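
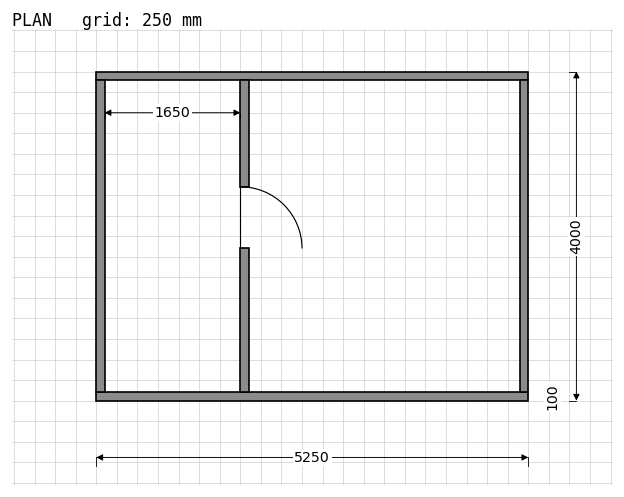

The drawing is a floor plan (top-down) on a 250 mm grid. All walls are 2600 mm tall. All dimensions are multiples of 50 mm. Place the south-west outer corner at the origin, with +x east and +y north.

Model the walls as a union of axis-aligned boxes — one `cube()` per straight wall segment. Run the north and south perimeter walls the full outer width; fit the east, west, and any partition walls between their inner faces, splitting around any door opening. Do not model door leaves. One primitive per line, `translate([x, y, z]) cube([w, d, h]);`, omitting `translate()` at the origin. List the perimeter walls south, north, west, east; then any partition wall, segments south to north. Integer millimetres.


cube([5250, 100, 2600]);
translate([0, 3900, 0]) cube([5250, 100, 2600]);
translate([0, 100, 0]) cube([100, 3800, 2600]);
translate([5150, 100, 0]) cube([100, 3800, 2600]);
translate([1750, 100, 0]) cube([100, 1750, 2600]);
translate([1750, 2600, 0]) cube([100, 1300, 2600]);


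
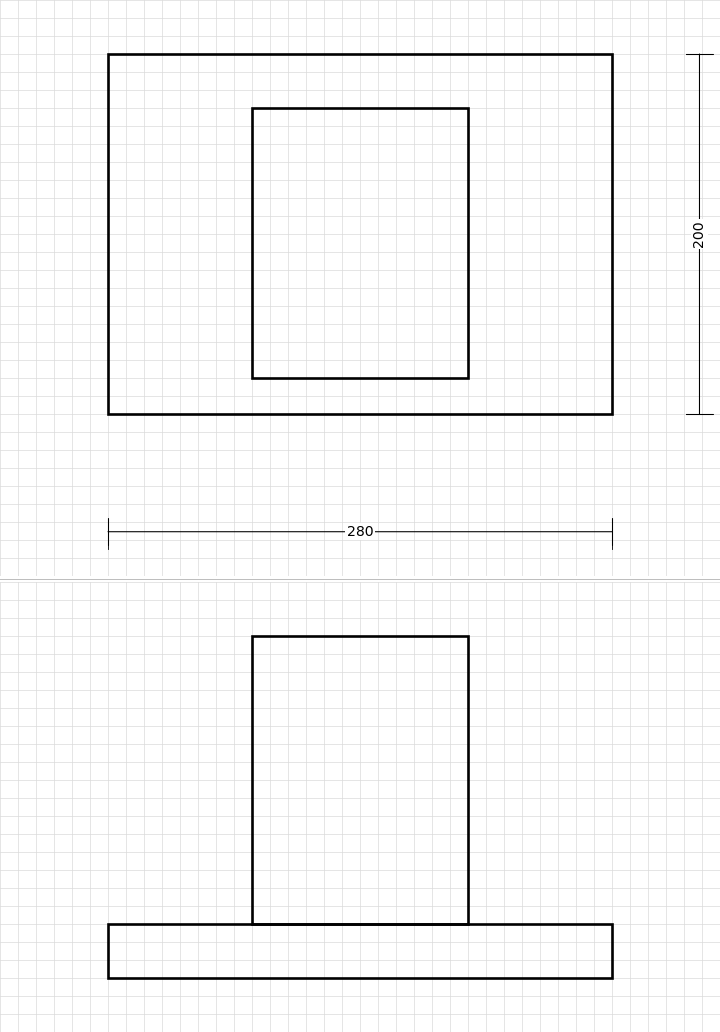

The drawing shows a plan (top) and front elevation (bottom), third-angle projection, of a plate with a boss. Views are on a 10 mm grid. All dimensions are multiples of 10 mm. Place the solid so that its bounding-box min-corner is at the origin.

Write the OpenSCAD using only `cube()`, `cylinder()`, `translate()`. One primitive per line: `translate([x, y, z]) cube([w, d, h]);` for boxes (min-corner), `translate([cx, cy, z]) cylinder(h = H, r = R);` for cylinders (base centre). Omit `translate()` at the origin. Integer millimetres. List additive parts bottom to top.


cube([280, 200, 30]);
translate([80, 20, 30]) cube([120, 150, 160]);


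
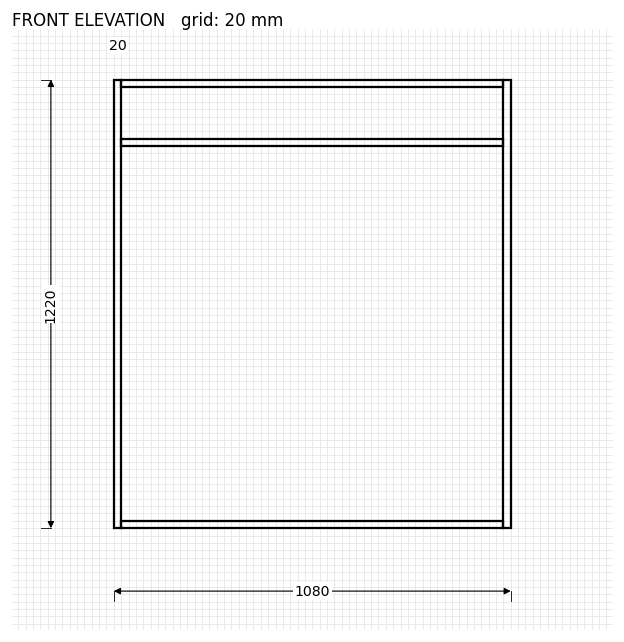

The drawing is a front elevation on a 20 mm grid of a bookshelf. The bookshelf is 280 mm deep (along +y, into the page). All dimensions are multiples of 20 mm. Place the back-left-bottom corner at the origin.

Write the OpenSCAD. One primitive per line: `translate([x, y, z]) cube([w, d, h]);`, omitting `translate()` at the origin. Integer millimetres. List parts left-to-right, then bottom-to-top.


cube([20, 280, 1220]);
translate([20, 0, 0]) cube([1040, 280, 20]);
translate([20, 0, 1040]) cube([1040, 280, 20]);
translate([20, 0, 1200]) cube([1040, 280, 20]);
translate([1060, 0, 0]) cube([20, 280, 1220]);


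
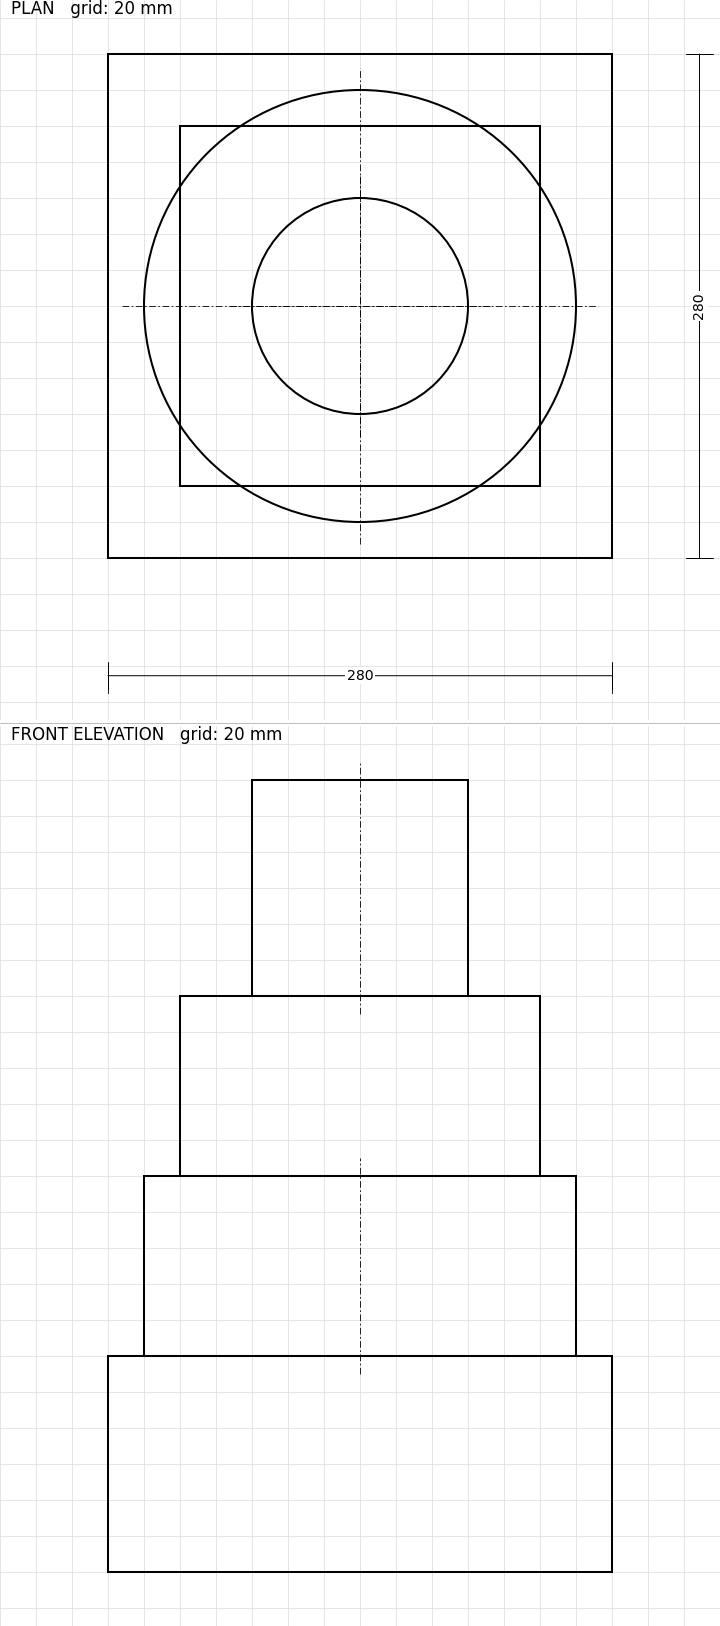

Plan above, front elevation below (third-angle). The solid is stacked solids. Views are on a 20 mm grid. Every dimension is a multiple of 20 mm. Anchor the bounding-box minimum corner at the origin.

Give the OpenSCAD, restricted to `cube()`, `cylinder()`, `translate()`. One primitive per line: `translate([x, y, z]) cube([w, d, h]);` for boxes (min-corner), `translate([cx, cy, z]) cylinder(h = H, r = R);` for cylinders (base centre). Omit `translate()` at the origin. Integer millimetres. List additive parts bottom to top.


cube([280, 280, 120]);
translate([140, 140, 120]) cylinder(h = 100, r = 120);
translate([40, 40, 220]) cube([200, 200, 100]);
translate([140, 140, 320]) cylinder(h = 120, r = 60);


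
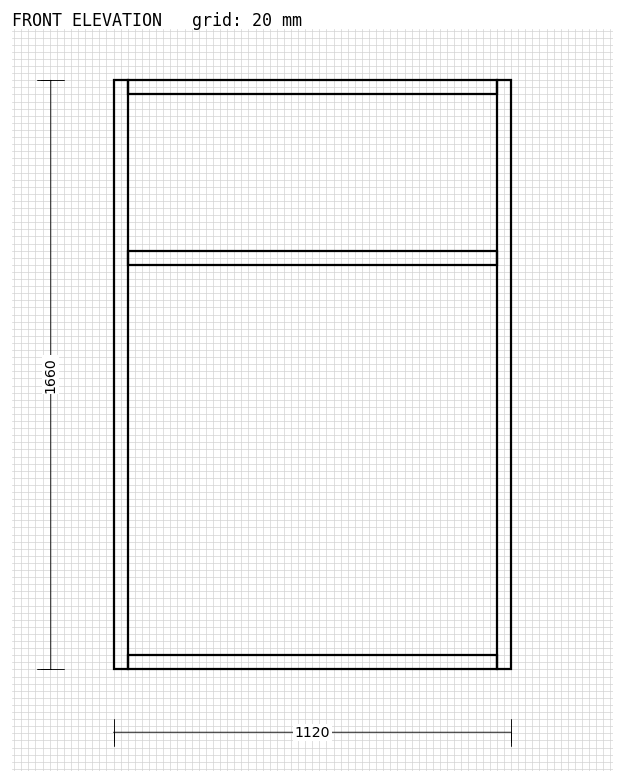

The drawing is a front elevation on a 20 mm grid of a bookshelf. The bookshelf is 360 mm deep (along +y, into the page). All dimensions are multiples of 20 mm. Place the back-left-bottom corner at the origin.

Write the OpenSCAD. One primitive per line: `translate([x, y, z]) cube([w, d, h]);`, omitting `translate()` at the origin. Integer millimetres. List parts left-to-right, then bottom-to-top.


cube([40, 360, 1660]);
translate([40, 0, 0]) cube([1040, 360, 40]);
translate([40, 0, 1140]) cube([1040, 360, 40]);
translate([40, 0, 1620]) cube([1040, 360, 40]);
translate([1080, 0, 0]) cube([40, 360, 1660]);


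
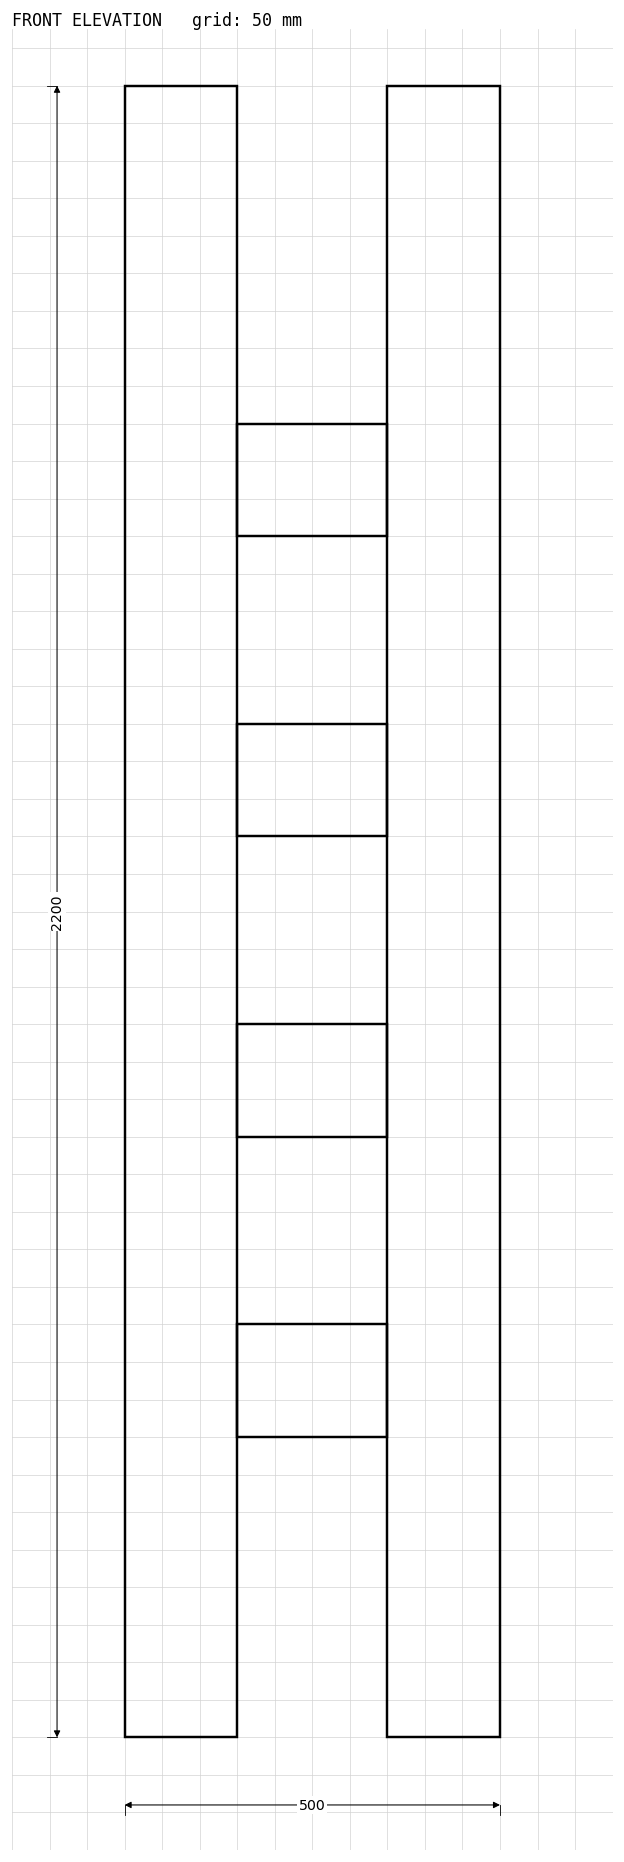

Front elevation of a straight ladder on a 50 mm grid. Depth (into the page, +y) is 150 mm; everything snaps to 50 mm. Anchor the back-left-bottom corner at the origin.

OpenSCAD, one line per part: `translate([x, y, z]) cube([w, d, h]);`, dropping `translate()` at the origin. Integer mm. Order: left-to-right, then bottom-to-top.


cube([150, 150, 2200]);
translate([150, 0, 400]) cube([200, 150, 150]);
translate([150, 0, 800]) cube([200, 150, 150]);
translate([150, 0, 1200]) cube([200, 150, 150]);
translate([150, 0, 1600]) cube([200, 150, 150]);
translate([350, 0, 0]) cube([150, 150, 2200]);


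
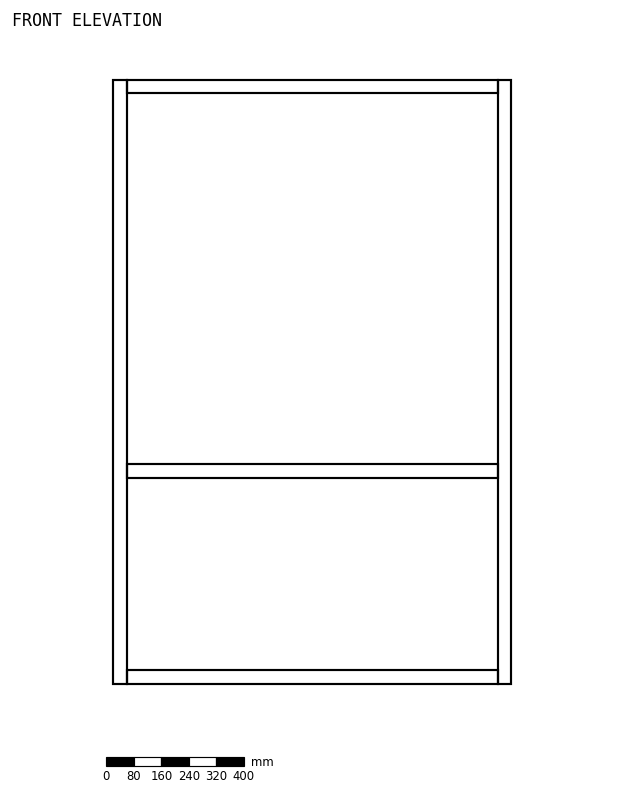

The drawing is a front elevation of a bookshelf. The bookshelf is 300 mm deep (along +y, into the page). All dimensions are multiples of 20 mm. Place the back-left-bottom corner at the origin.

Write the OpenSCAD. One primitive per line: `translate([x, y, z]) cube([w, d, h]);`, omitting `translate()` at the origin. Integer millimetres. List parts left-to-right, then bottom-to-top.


cube([40, 300, 1760]);
translate([40, 0, 0]) cube([1080, 300, 40]);
translate([40, 0, 600]) cube([1080, 300, 40]);
translate([40, 0, 1720]) cube([1080, 300, 40]);
translate([1120, 0, 0]) cube([40, 300, 1760]);


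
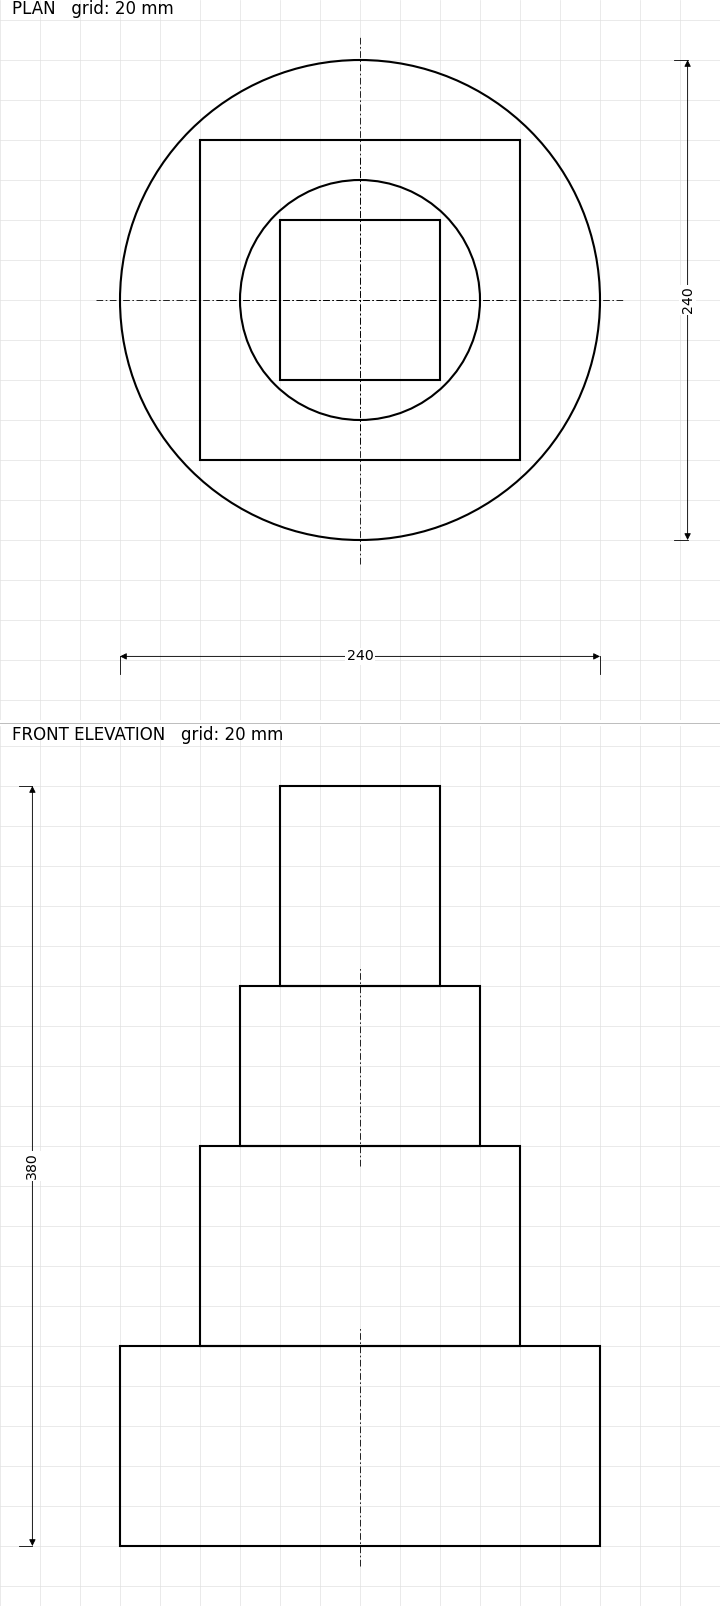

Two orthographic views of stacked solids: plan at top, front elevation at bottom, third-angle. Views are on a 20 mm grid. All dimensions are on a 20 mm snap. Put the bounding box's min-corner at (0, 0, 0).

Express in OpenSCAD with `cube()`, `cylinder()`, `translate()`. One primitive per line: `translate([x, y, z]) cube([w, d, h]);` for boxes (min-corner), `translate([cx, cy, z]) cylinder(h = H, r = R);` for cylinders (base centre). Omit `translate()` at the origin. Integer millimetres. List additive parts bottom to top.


translate([120, 120, 0]) cylinder(h = 100, r = 120);
translate([40, 40, 100]) cube([160, 160, 100]);
translate([120, 120, 200]) cylinder(h = 80, r = 60);
translate([80, 80, 280]) cube([80, 80, 100]);


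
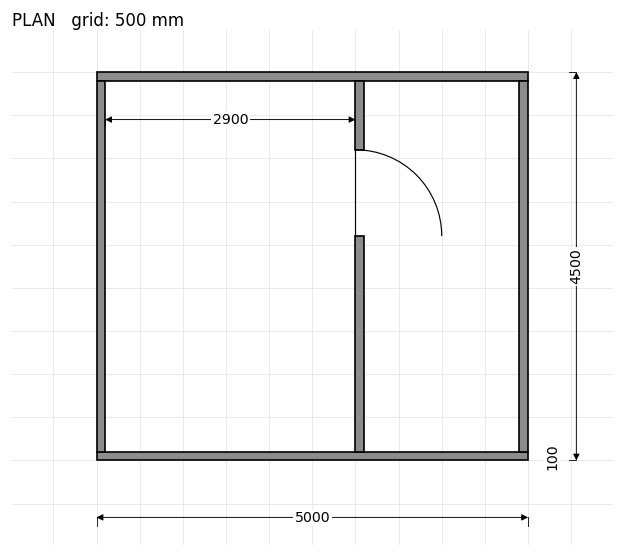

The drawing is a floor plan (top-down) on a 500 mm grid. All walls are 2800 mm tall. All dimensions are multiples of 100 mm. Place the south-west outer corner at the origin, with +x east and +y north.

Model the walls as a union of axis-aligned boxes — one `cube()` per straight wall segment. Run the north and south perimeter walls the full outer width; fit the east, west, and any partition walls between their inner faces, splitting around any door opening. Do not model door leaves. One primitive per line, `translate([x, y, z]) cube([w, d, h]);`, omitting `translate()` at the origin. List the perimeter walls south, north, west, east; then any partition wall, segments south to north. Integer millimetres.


cube([5000, 100, 2800]);
translate([0, 4400, 0]) cube([5000, 100, 2800]);
translate([0, 100, 0]) cube([100, 4300, 2800]);
translate([4900, 100, 0]) cube([100, 4300, 2800]);
translate([3000, 100, 0]) cube([100, 2500, 2800]);
translate([3000, 3600, 0]) cube([100, 800, 2800]);


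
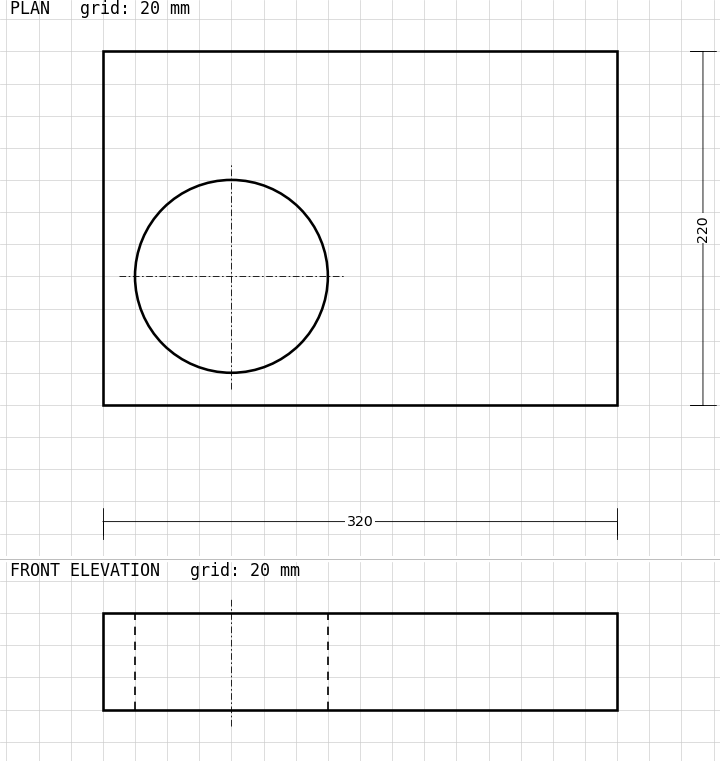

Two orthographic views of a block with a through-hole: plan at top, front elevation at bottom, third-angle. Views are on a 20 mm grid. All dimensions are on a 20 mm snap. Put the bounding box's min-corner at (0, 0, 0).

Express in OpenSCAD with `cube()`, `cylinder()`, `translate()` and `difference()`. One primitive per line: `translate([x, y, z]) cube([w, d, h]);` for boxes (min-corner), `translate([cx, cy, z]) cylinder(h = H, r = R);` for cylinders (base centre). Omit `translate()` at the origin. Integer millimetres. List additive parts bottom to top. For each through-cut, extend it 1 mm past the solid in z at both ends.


difference() {
  cube([320, 220, 60]);
  translate([80, 80, -1]) cylinder(h = 62, r = 60);
}


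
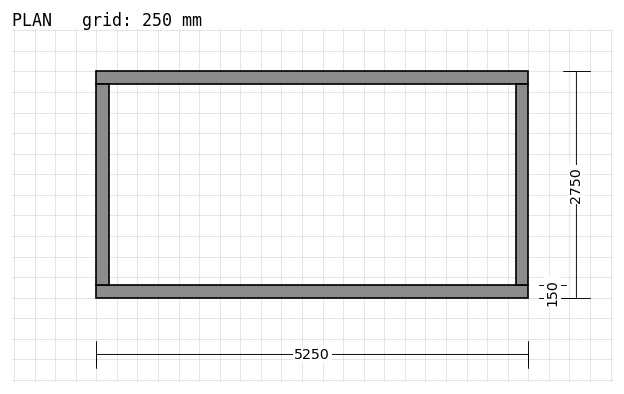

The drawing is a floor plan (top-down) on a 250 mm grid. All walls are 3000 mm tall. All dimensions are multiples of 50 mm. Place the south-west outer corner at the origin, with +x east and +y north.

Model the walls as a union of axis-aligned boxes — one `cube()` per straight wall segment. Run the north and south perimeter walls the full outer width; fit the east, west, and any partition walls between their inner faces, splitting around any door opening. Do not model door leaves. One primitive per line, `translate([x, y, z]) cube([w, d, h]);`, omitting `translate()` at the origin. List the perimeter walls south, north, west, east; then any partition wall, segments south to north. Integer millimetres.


cube([5250, 150, 3000]);
translate([0, 2600, 0]) cube([5250, 150, 3000]);
translate([0, 150, 0]) cube([150, 2450, 3000]);
translate([5100, 150, 0]) cube([150, 2450, 3000]);


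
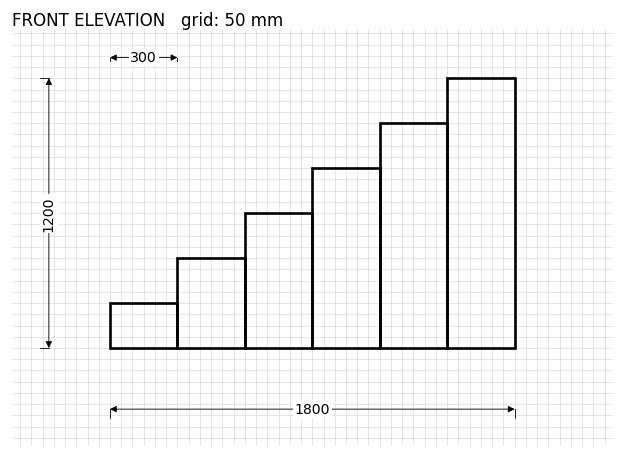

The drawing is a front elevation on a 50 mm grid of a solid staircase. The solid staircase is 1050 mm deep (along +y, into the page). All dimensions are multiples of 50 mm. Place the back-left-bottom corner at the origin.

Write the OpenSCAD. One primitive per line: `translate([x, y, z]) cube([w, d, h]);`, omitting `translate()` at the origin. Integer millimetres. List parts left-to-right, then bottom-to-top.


cube([300, 1050, 200]);
translate([300, 0, 0]) cube([300, 1050, 400]);
translate([600, 0, 0]) cube([300, 1050, 600]);
translate([900, 0, 0]) cube([300, 1050, 800]);
translate([1200, 0, 0]) cube([300, 1050, 1000]);
translate([1500, 0, 0]) cube([300, 1050, 1200]);


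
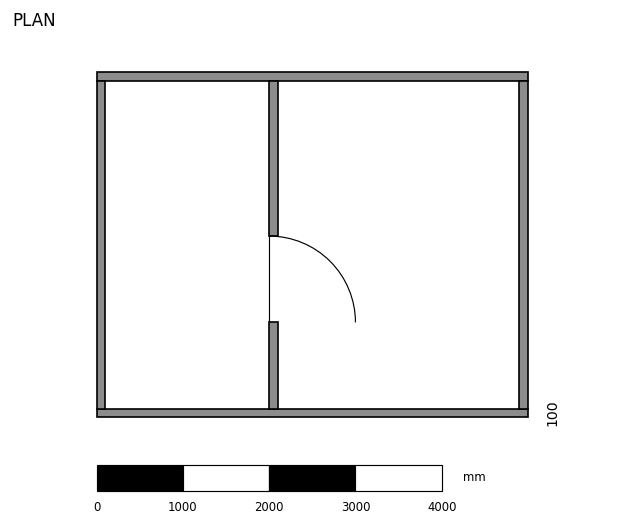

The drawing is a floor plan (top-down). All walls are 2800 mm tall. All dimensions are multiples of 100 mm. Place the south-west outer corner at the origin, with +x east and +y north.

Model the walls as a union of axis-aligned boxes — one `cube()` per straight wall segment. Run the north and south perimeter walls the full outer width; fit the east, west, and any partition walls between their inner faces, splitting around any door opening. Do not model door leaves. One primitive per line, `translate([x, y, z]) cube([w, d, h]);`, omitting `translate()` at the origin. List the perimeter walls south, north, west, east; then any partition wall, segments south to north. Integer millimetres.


cube([5000, 100, 2800]);
translate([0, 3900, 0]) cube([5000, 100, 2800]);
translate([0, 100, 0]) cube([100, 3800, 2800]);
translate([4900, 100, 0]) cube([100, 3800, 2800]);
translate([2000, 100, 0]) cube([100, 1000, 2800]);
translate([2000, 2100, 0]) cube([100, 1800, 2800]);


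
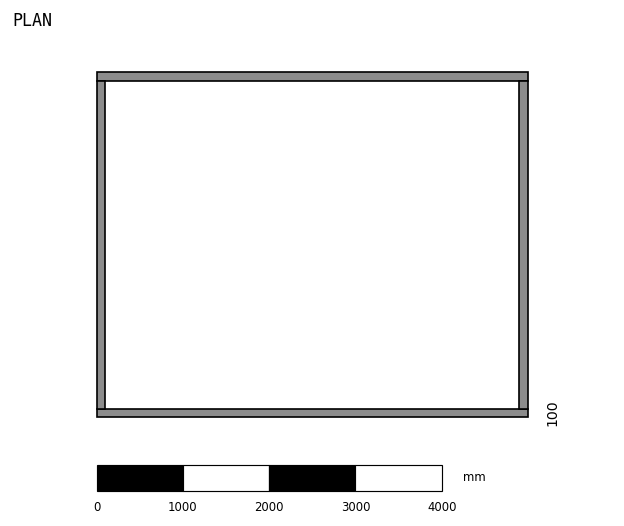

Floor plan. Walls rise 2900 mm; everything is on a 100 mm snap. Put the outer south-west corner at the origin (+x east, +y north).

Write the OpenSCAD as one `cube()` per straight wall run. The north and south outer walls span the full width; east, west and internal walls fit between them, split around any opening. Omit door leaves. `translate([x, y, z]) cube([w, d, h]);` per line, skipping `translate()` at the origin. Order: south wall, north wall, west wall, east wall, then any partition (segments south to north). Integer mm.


cube([5000, 100, 2900]);
translate([0, 3900, 0]) cube([5000, 100, 2900]);
translate([0, 100, 0]) cube([100, 3800, 2900]);
translate([4900, 100, 0]) cube([100, 3800, 2900]);


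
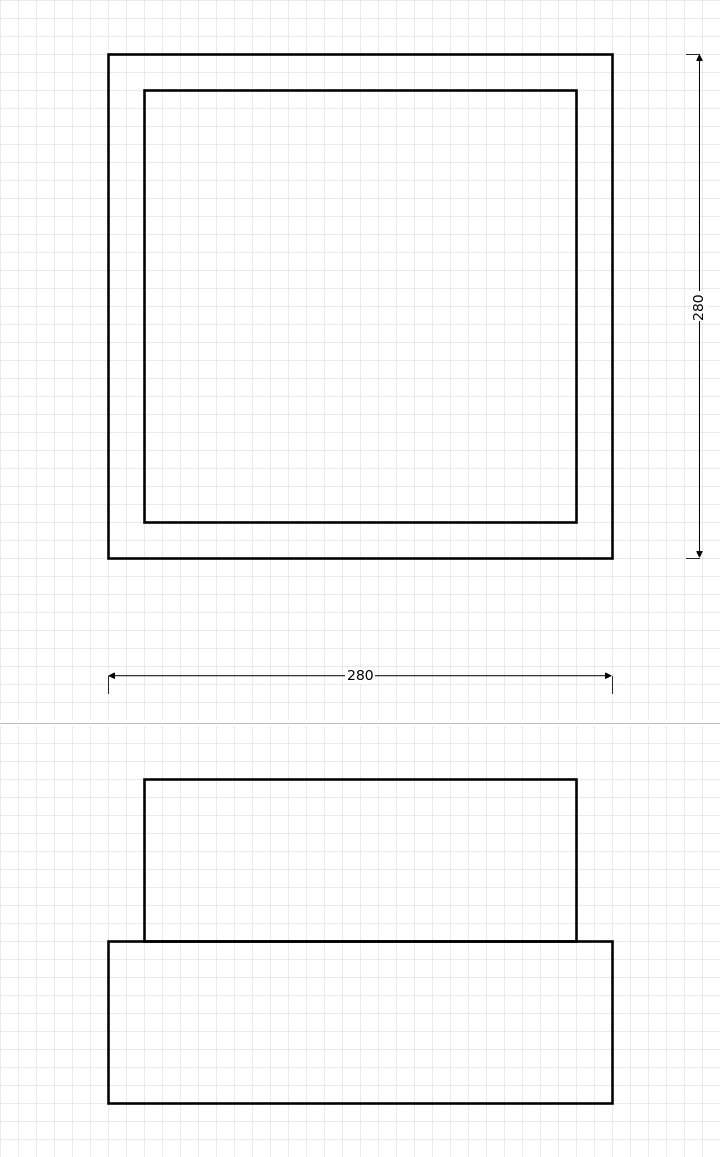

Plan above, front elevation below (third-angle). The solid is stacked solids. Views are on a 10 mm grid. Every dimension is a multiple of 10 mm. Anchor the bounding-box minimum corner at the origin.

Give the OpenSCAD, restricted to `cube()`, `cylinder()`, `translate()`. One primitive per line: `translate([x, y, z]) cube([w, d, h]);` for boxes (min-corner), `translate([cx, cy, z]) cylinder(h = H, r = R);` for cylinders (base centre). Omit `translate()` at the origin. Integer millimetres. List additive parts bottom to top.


cube([280, 280, 90]);
translate([20, 20, 90]) cube([240, 240, 90]);


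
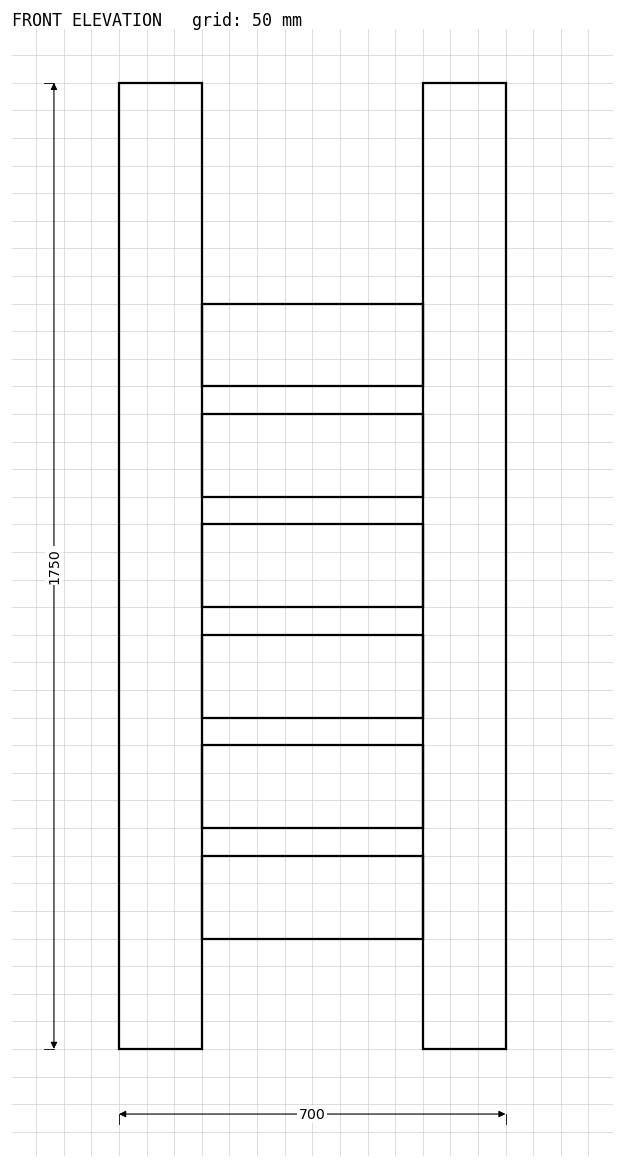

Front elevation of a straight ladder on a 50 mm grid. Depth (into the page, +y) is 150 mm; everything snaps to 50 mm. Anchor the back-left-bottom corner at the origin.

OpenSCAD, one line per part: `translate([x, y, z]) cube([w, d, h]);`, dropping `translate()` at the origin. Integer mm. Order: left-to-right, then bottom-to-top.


cube([150, 150, 1750]);
translate([150, 0, 200]) cube([400, 150, 150]);
translate([150, 0, 400]) cube([400, 150, 150]);
translate([150, 0, 600]) cube([400, 150, 150]);
translate([150, 0, 800]) cube([400, 150, 150]);
translate([150, 0, 1000]) cube([400, 150, 150]);
translate([150, 0, 1200]) cube([400, 150, 150]);
translate([550, 0, 0]) cube([150, 150, 1750]);


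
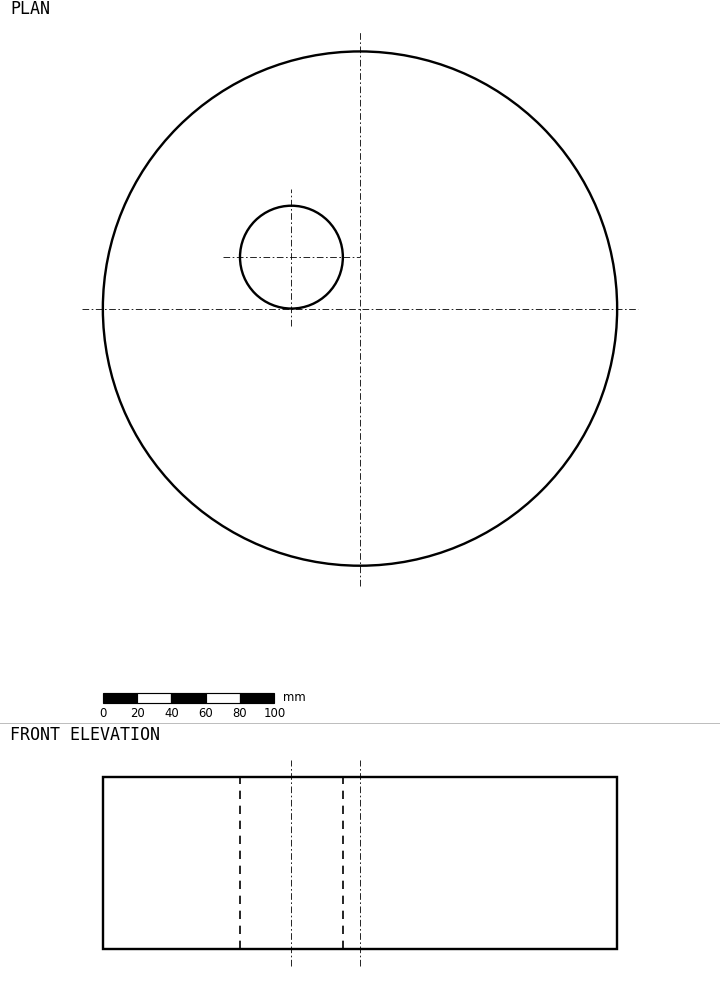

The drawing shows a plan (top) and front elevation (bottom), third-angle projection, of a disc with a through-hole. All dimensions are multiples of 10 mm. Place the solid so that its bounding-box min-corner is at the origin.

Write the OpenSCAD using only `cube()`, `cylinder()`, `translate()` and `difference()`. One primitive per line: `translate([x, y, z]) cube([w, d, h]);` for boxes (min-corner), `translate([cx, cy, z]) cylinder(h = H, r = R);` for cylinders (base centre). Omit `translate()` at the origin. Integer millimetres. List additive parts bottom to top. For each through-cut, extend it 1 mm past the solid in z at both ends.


difference() {
  translate([150, 150, 0]) cylinder(h = 100, r = 150);
  translate([110, 180, -1]) cylinder(h = 102, r = 30);
}


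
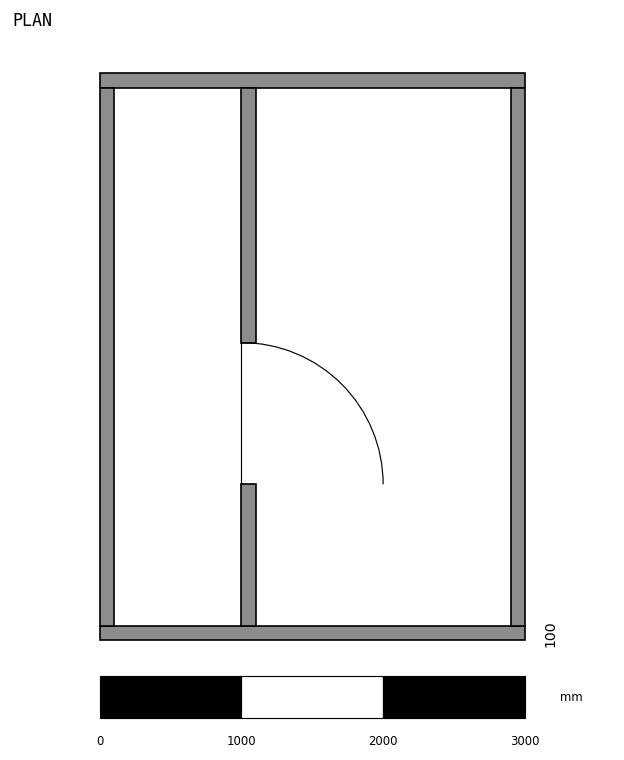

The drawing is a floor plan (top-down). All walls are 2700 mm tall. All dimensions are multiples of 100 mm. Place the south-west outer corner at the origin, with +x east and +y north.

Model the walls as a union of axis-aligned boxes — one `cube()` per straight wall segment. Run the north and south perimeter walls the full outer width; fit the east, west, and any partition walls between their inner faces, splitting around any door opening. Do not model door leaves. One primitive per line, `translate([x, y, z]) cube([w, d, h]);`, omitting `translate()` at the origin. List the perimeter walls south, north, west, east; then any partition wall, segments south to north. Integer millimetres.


cube([3000, 100, 2700]);
translate([0, 3900, 0]) cube([3000, 100, 2700]);
translate([0, 100, 0]) cube([100, 3800, 2700]);
translate([2900, 100, 0]) cube([100, 3800, 2700]);
translate([1000, 100, 0]) cube([100, 1000, 2700]);
translate([1000, 2100, 0]) cube([100, 1800, 2700]);


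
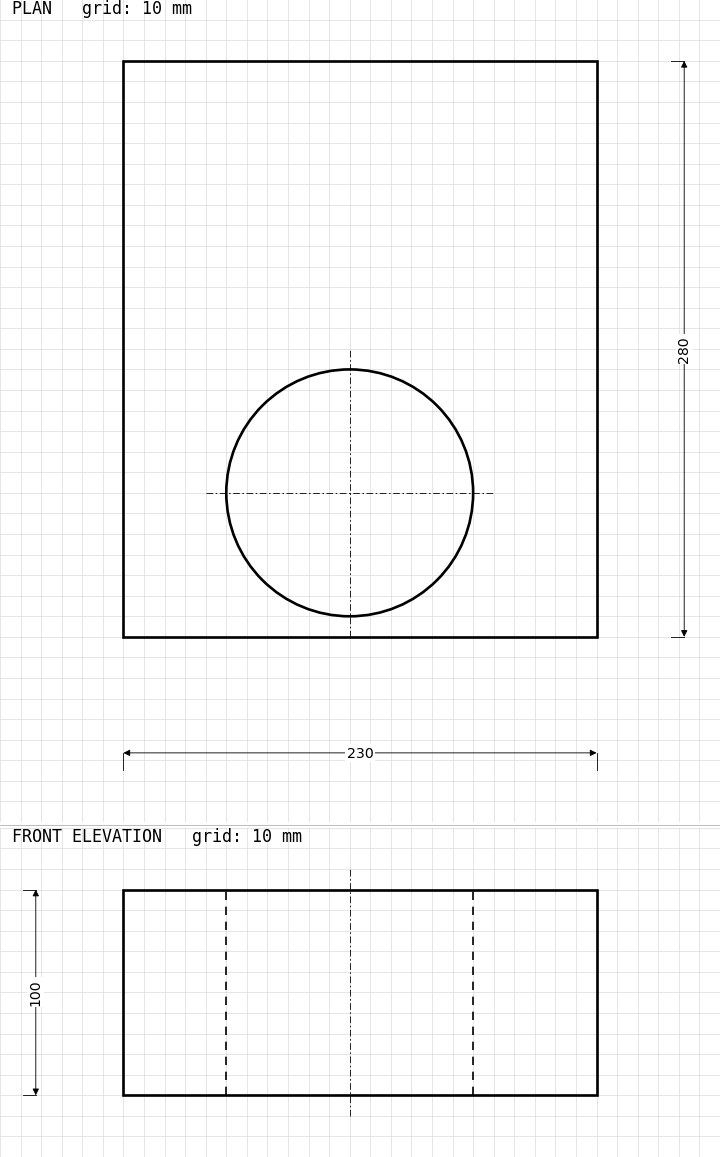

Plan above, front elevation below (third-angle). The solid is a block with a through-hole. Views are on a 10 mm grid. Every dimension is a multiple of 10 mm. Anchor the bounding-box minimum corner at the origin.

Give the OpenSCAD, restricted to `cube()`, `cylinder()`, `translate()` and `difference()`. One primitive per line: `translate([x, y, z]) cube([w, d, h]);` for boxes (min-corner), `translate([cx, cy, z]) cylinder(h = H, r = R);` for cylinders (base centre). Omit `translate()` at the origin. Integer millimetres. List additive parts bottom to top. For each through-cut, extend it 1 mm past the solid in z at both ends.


difference() {
  cube([230, 280, 100]);
  translate([110, 70, -1]) cylinder(h = 102, r = 60);
}


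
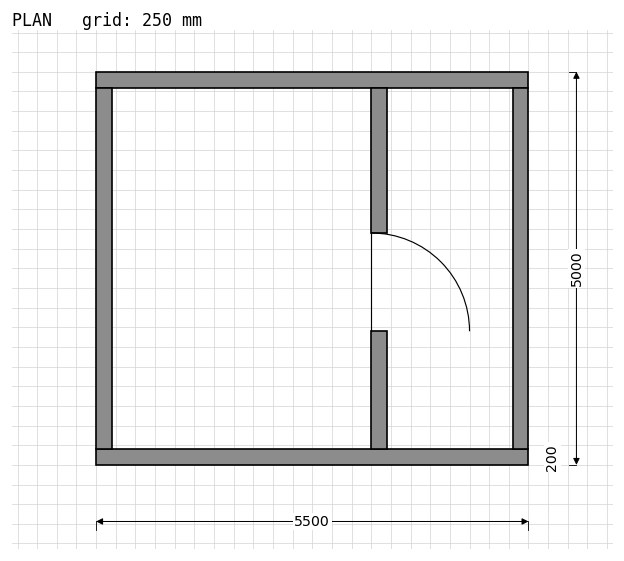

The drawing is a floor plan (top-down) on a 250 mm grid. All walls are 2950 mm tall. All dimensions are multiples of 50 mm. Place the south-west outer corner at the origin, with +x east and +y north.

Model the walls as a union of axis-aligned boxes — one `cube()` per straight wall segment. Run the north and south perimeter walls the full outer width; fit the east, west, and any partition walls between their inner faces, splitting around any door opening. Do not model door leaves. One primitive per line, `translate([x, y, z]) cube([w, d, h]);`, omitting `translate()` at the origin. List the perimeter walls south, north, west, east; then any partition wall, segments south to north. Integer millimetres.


cube([5500, 200, 2950]);
translate([0, 4800, 0]) cube([5500, 200, 2950]);
translate([0, 200, 0]) cube([200, 4600, 2950]);
translate([5300, 200, 0]) cube([200, 4600, 2950]);
translate([3500, 200, 0]) cube([200, 1500, 2950]);
translate([3500, 2950, 0]) cube([200, 1850, 2950]);


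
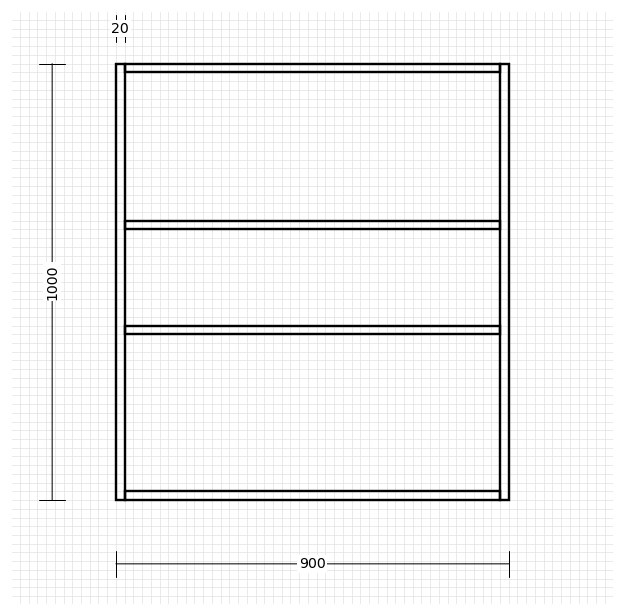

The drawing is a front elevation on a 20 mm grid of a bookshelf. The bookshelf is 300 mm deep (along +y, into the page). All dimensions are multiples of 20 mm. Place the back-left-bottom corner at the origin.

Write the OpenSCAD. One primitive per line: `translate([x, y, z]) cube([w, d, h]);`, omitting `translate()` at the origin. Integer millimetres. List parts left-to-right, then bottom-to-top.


cube([20, 300, 1000]);
translate([20, 0, 0]) cube([860, 300, 20]);
translate([20, 0, 380]) cube([860, 300, 20]);
translate([20, 0, 620]) cube([860, 300, 20]);
translate([20, 0, 980]) cube([860, 300, 20]);
translate([880, 0, 0]) cube([20, 300, 1000]);


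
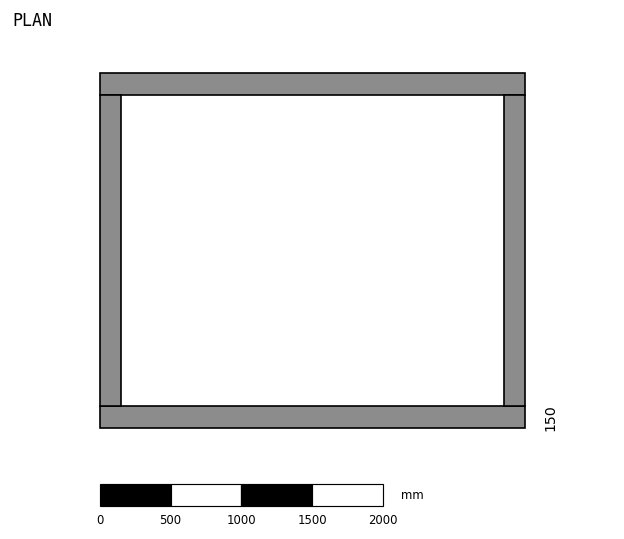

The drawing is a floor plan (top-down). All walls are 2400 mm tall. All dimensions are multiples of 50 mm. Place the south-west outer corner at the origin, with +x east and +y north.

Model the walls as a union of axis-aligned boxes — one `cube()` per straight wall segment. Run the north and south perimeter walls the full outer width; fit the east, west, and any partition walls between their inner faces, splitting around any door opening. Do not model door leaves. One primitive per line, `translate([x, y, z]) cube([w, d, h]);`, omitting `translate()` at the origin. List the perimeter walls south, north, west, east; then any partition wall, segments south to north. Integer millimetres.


cube([3000, 150, 2400]);
translate([0, 2350, 0]) cube([3000, 150, 2400]);
translate([0, 150, 0]) cube([150, 2200, 2400]);
translate([2850, 150, 0]) cube([150, 2200, 2400]);


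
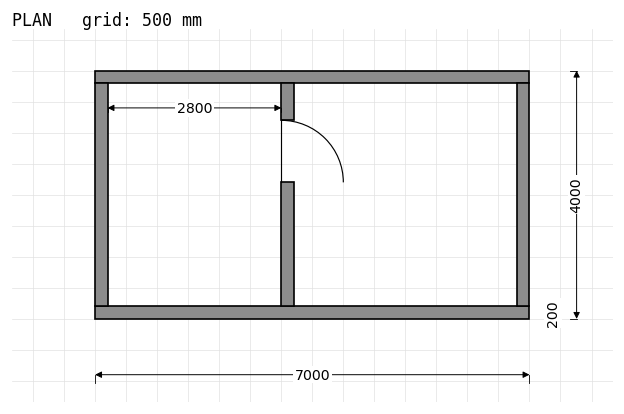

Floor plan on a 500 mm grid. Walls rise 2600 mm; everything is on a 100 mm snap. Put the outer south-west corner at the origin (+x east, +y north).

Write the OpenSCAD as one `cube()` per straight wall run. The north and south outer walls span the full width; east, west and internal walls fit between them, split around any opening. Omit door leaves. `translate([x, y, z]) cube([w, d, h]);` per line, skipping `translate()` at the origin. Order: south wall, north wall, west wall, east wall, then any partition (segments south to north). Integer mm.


cube([7000, 200, 2600]);
translate([0, 3800, 0]) cube([7000, 200, 2600]);
translate([0, 200, 0]) cube([200, 3600, 2600]);
translate([6800, 200, 0]) cube([200, 3600, 2600]);
translate([3000, 200, 0]) cube([200, 2000, 2600]);
translate([3000, 3200, 0]) cube([200, 600, 2600]);


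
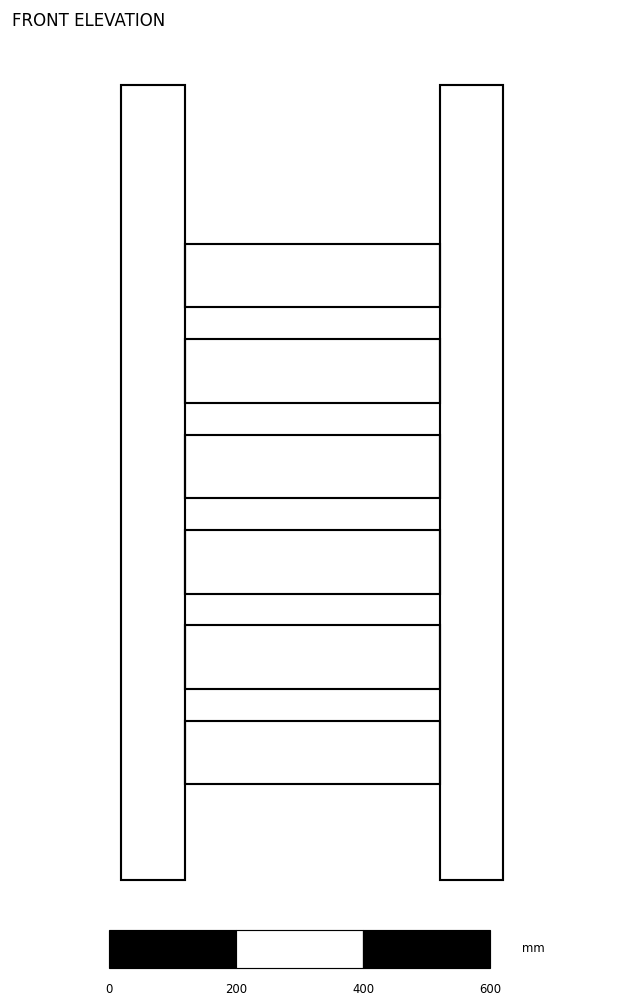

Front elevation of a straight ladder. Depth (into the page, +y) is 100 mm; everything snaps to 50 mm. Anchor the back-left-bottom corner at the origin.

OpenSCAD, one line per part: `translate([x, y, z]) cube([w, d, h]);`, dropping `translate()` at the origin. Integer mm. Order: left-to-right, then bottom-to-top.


cube([100, 100, 1250]);
translate([100, 0, 150]) cube([400, 100, 100]);
translate([100, 0, 300]) cube([400, 100, 100]);
translate([100, 0, 450]) cube([400, 100, 100]);
translate([100, 0, 600]) cube([400, 100, 100]);
translate([100, 0, 750]) cube([400, 100, 100]);
translate([100, 0, 900]) cube([400, 100, 100]);
translate([500, 0, 0]) cube([100, 100, 1250]);


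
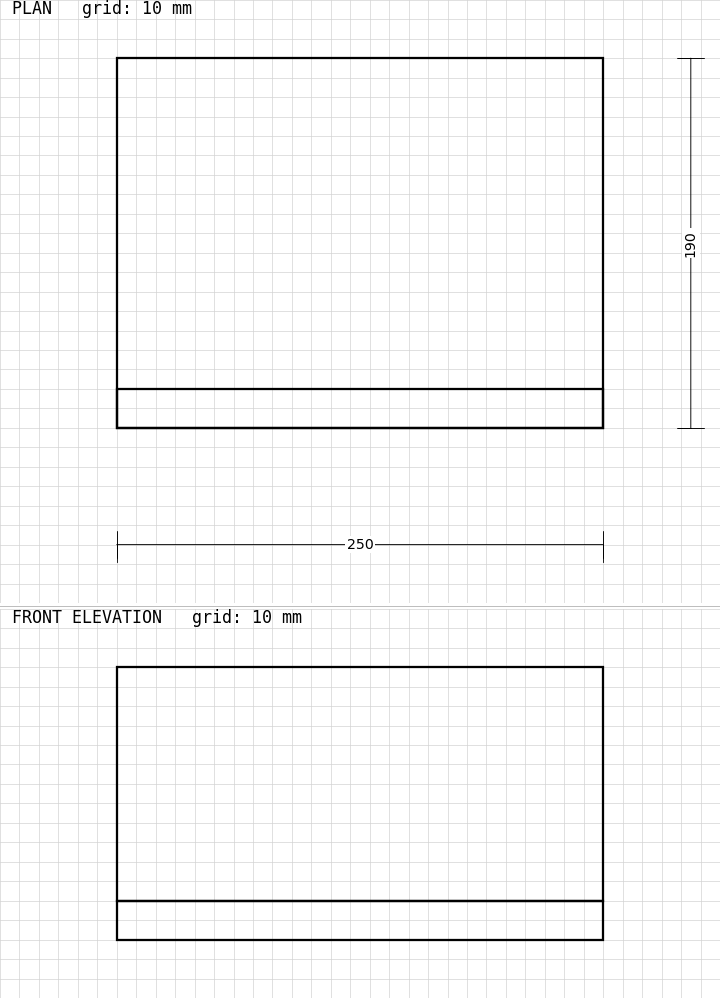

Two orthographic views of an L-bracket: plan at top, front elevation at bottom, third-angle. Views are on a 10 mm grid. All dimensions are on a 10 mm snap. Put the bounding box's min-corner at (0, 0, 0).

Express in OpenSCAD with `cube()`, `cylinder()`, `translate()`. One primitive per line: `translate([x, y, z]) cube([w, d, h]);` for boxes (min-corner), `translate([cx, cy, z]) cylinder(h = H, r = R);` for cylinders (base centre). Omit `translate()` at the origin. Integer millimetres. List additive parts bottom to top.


cube([250, 190, 20]);
translate([0, 0, 20]) cube([250, 20, 120]);


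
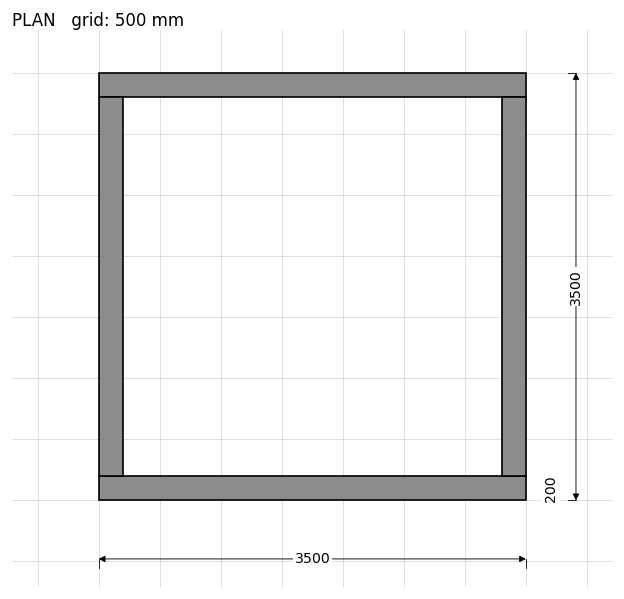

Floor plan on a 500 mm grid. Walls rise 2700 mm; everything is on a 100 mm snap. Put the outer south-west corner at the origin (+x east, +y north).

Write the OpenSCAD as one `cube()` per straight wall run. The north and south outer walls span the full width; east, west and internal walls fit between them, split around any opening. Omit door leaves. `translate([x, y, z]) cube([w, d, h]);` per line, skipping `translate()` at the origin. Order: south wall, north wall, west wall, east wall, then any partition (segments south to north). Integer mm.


cube([3500, 200, 2700]);
translate([0, 3300, 0]) cube([3500, 200, 2700]);
translate([0, 200, 0]) cube([200, 3100, 2700]);
translate([3300, 200, 0]) cube([200, 3100, 2700]);


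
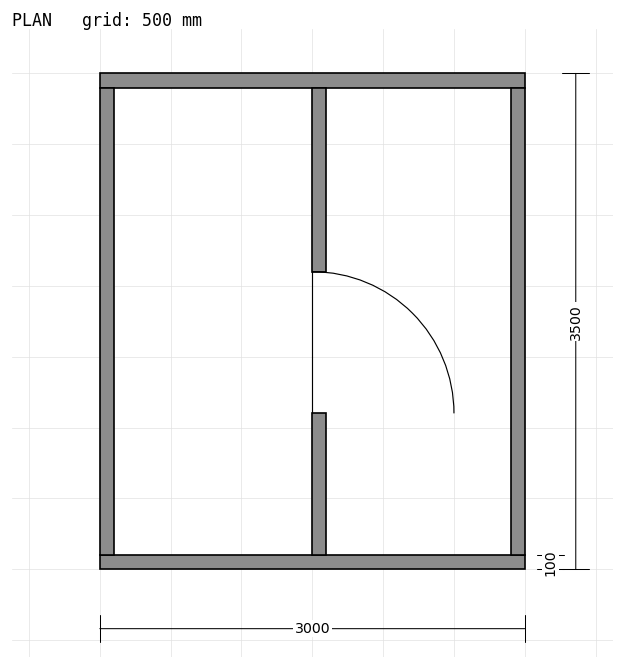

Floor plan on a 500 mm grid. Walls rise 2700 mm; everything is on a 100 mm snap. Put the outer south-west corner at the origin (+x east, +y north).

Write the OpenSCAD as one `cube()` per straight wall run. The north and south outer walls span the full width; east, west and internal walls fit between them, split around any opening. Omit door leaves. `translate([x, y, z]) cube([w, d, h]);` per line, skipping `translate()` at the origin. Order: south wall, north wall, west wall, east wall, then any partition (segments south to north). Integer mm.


cube([3000, 100, 2700]);
translate([0, 3400, 0]) cube([3000, 100, 2700]);
translate([0, 100, 0]) cube([100, 3300, 2700]);
translate([2900, 100, 0]) cube([100, 3300, 2700]);
translate([1500, 100, 0]) cube([100, 1000, 2700]);
translate([1500, 2100, 0]) cube([100, 1300, 2700]);


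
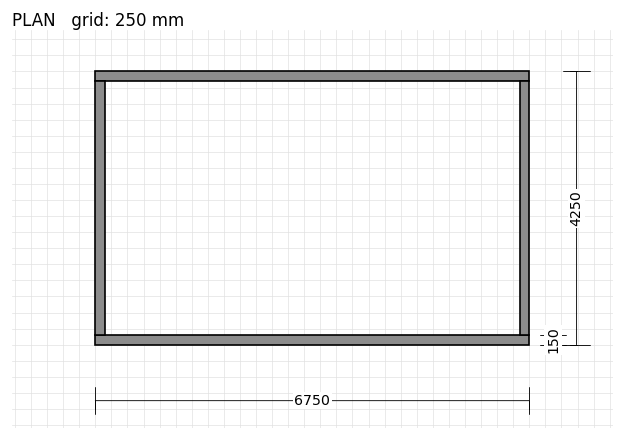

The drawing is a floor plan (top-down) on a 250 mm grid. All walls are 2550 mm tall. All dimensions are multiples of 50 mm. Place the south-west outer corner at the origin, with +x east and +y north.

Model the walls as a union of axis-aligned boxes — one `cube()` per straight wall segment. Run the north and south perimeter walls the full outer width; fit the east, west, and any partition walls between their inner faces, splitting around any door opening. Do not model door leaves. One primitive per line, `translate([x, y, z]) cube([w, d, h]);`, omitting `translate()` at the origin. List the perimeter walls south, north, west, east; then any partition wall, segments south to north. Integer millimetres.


cube([6750, 150, 2550]);
translate([0, 4100, 0]) cube([6750, 150, 2550]);
translate([0, 150, 0]) cube([150, 3950, 2550]);
translate([6600, 150, 0]) cube([150, 3950, 2550]);


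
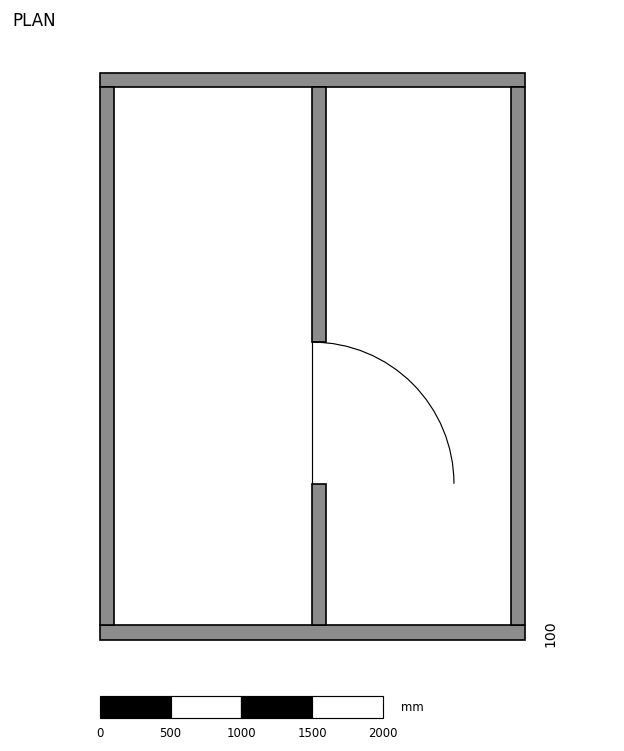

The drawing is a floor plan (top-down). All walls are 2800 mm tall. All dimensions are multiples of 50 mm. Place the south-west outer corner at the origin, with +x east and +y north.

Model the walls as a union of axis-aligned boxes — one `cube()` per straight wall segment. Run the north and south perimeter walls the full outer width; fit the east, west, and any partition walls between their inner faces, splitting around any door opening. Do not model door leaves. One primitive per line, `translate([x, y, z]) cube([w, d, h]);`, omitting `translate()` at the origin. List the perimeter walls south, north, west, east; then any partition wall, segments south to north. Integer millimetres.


cube([3000, 100, 2800]);
translate([0, 3900, 0]) cube([3000, 100, 2800]);
translate([0, 100, 0]) cube([100, 3800, 2800]);
translate([2900, 100, 0]) cube([100, 3800, 2800]);
translate([1500, 100, 0]) cube([100, 1000, 2800]);
translate([1500, 2100, 0]) cube([100, 1800, 2800]);


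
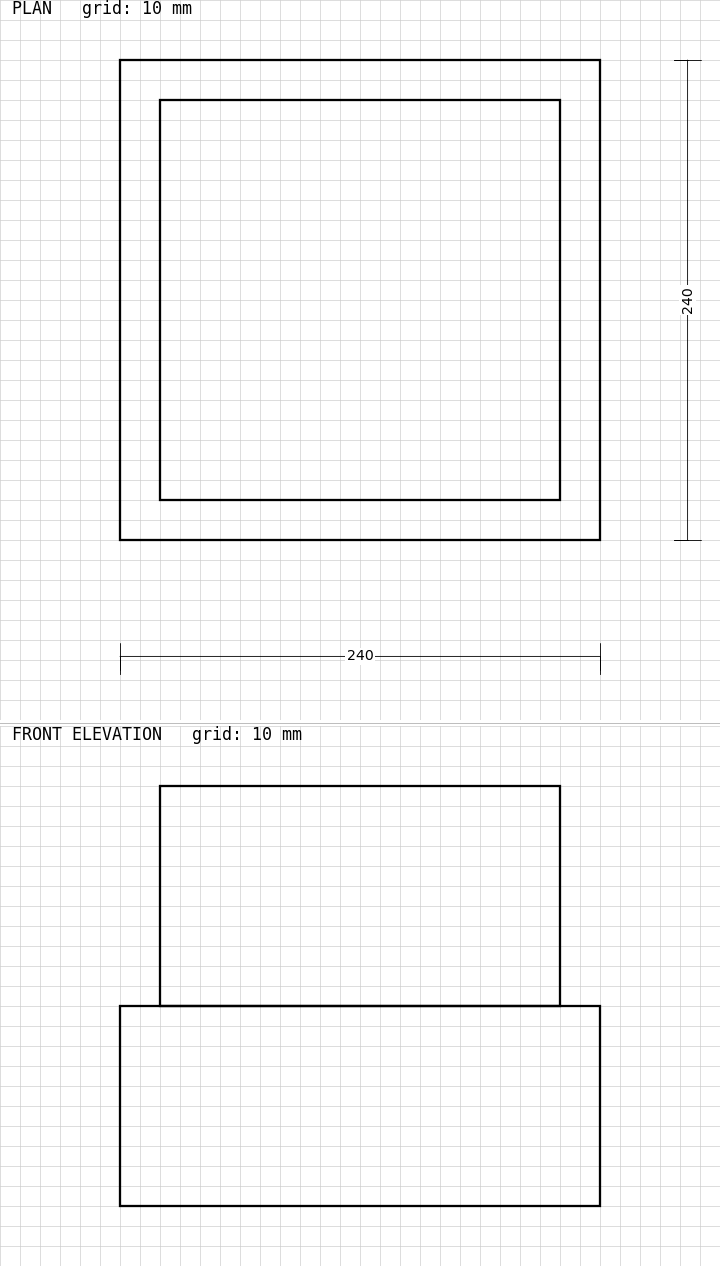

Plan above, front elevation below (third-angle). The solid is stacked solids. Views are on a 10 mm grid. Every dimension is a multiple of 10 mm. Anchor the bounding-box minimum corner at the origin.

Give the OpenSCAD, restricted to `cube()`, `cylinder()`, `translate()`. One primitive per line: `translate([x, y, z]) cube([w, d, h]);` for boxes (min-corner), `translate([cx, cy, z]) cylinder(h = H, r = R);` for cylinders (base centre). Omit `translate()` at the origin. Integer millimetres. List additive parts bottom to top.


cube([240, 240, 100]);
translate([20, 20, 100]) cube([200, 200, 110]);


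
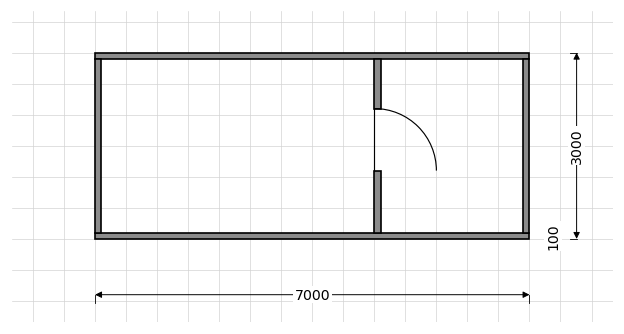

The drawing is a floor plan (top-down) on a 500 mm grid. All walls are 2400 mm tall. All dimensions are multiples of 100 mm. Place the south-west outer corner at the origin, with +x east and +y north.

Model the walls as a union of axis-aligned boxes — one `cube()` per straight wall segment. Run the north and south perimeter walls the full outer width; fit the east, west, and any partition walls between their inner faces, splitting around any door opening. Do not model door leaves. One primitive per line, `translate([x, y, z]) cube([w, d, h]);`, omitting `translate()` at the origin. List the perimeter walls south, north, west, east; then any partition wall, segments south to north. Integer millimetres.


cube([7000, 100, 2400]);
translate([0, 2900, 0]) cube([7000, 100, 2400]);
translate([0, 100, 0]) cube([100, 2800, 2400]);
translate([6900, 100, 0]) cube([100, 2800, 2400]);
translate([4500, 100, 0]) cube([100, 1000, 2400]);
translate([4500, 2100, 0]) cube([100, 800, 2400]);


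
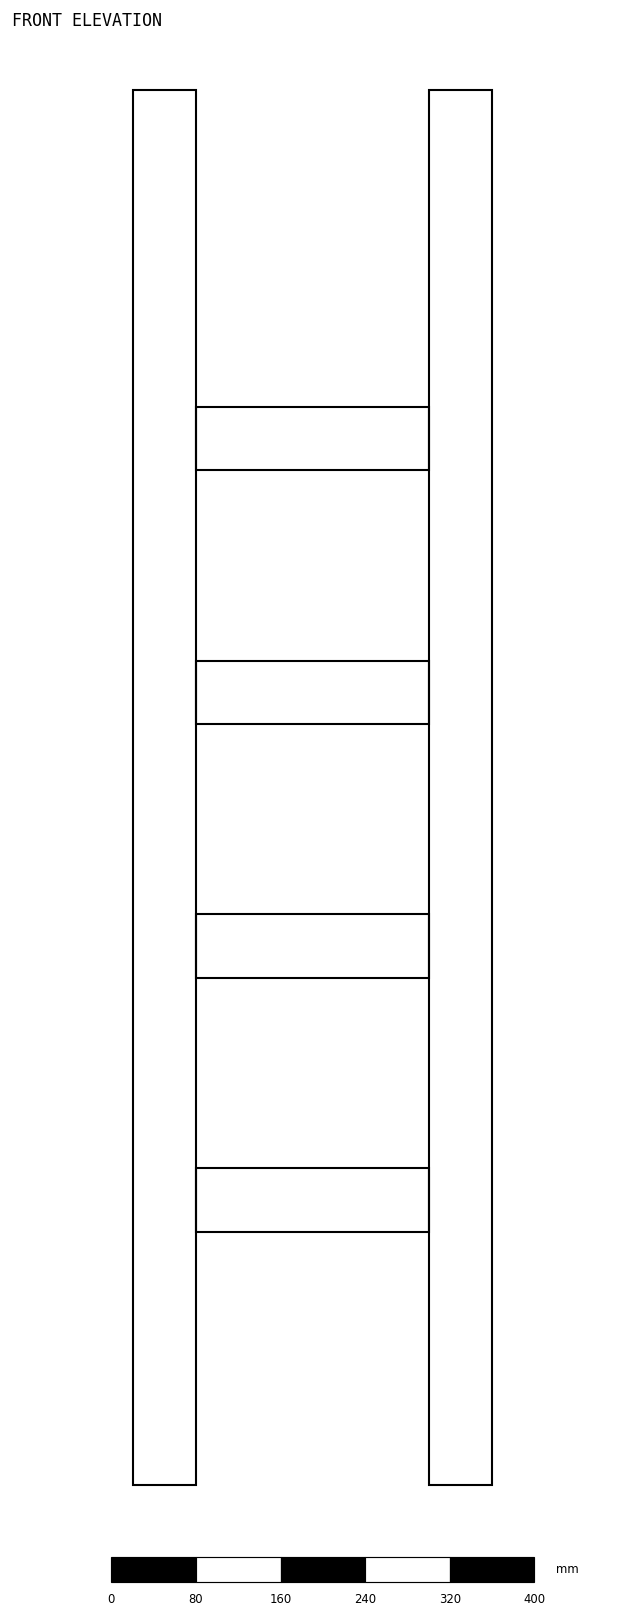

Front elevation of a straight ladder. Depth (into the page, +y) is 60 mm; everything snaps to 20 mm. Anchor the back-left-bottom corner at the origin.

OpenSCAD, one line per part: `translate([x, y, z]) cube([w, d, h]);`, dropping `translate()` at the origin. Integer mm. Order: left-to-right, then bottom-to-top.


cube([60, 60, 1320]);
translate([60, 0, 240]) cube([220, 60, 60]);
translate([60, 0, 480]) cube([220, 60, 60]);
translate([60, 0, 720]) cube([220, 60, 60]);
translate([60, 0, 960]) cube([220, 60, 60]);
translate([280, 0, 0]) cube([60, 60, 1320]);


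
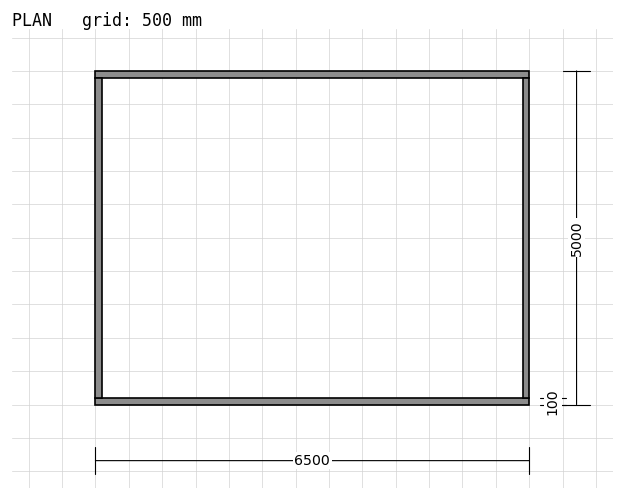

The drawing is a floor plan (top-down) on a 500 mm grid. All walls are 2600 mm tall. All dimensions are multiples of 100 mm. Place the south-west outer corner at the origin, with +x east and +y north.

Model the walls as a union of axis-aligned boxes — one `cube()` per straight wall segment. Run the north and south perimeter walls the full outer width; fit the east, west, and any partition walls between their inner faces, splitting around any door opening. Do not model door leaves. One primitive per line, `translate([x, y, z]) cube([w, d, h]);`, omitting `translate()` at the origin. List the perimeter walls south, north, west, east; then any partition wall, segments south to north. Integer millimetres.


cube([6500, 100, 2600]);
translate([0, 4900, 0]) cube([6500, 100, 2600]);
translate([0, 100, 0]) cube([100, 4800, 2600]);
translate([6400, 100, 0]) cube([100, 4800, 2600]);


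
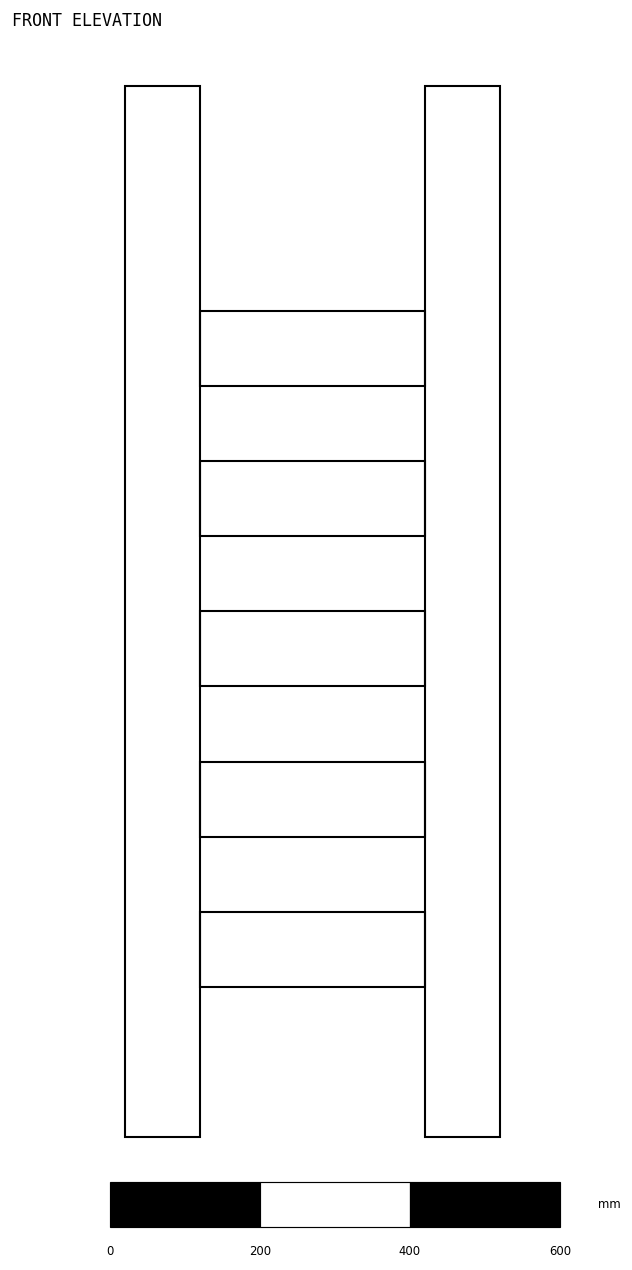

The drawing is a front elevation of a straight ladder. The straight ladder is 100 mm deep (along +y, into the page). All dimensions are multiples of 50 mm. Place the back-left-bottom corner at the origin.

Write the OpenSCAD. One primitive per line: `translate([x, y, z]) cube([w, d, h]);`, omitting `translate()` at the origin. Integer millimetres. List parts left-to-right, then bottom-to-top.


cube([100, 100, 1400]);
translate([100, 0, 200]) cube([300, 100, 100]);
translate([100, 0, 400]) cube([300, 100, 100]);
translate([100, 0, 600]) cube([300, 100, 100]);
translate([100, 0, 800]) cube([300, 100, 100]);
translate([100, 0, 1000]) cube([300, 100, 100]);
translate([400, 0, 0]) cube([100, 100, 1400]);


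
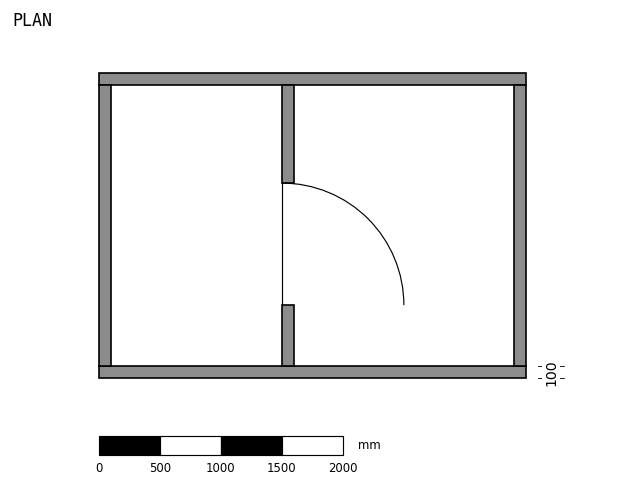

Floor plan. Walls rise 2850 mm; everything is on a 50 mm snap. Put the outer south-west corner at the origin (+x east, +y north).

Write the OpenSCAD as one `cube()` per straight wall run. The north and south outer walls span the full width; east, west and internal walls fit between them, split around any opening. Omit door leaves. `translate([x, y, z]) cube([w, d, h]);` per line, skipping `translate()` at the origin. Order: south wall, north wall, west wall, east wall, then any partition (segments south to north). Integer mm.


cube([3500, 100, 2850]);
translate([0, 2400, 0]) cube([3500, 100, 2850]);
translate([0, 100, 0]) cube([100, 2300, 2850]);
translate([3400, 100, 0]) cube([100, 2300, 2850]);
translate([1500, 100, 0]) cube([100, 500, 2850]);
translate([1500, 1600, 0]) cube([100, 800, 2850]);


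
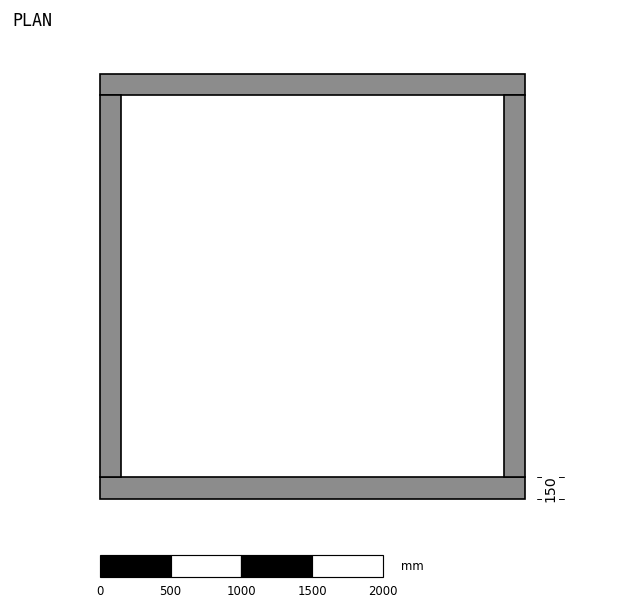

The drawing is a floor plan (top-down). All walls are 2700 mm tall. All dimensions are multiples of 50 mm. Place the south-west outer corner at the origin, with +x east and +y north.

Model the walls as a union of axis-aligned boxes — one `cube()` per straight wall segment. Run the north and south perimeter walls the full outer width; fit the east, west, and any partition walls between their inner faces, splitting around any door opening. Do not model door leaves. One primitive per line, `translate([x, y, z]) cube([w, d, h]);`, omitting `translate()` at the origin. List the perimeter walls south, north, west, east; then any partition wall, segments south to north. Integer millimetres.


cube([3000, 150, 2700]);
translate([0, 2850, 0]) cube([3000, 150, 2700]);
translate([0, 150, 0]) cube([150, 2700, 2700]);
translate([2850, 150, 0]) cube([150, 2700, 2700]);


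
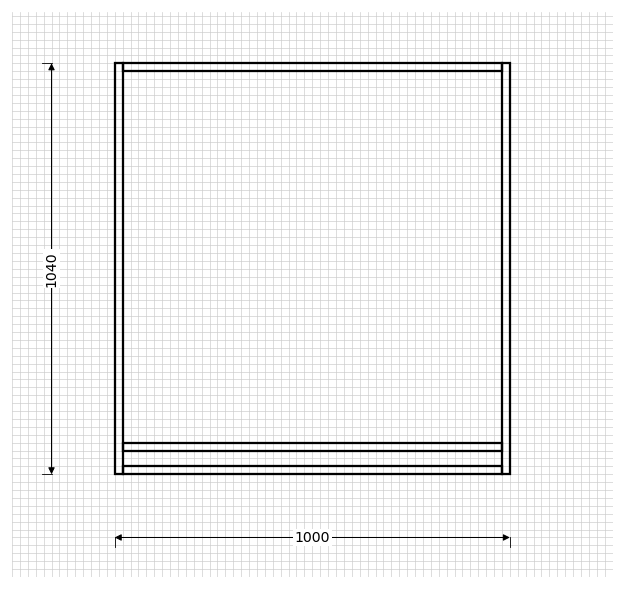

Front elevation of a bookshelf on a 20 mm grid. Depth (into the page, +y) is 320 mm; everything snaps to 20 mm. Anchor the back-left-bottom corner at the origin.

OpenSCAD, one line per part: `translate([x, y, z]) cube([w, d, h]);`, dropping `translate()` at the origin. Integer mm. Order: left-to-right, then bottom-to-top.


cube([20, 320, 1040]);
translate([20, 0, 0]) cube([960, 320, 20]);
translate([20, 0, 60]) cube([960, 320, 20]);
translate([20, 0, 1020]) cube([960, 320, 20]);
translate([980, 0, 0]) cube([20, 320, 1040]);


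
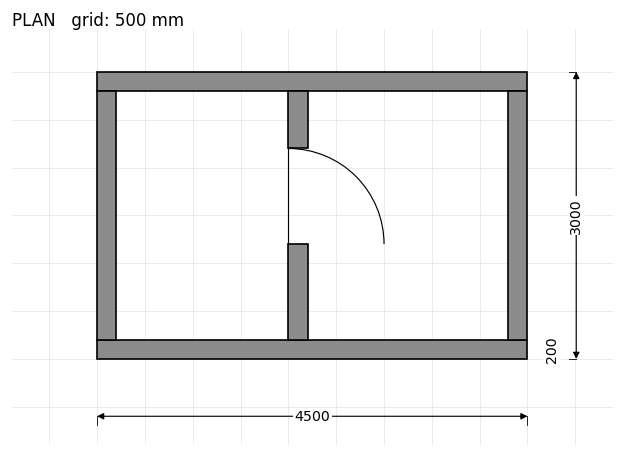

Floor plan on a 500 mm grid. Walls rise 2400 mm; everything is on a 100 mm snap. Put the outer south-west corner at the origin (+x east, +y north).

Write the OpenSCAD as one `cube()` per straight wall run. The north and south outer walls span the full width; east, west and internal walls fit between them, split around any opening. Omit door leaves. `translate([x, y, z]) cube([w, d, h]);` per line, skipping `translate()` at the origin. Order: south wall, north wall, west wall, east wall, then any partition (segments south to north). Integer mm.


cube([4500, 200, 2400]);
translate([0, 2800, 0]) cube([4500, 200, 2400]);
translate([0, 200, 0]) cube([200, 2600, 2400]);
translate([4300, 200, 0]) cube([200, 2600, 2400]);
translate([2000, 200, 0]) cube([200, 1000, 2400]);
translate([2000, 2200, 0]) cube([200, 600, 2400]);


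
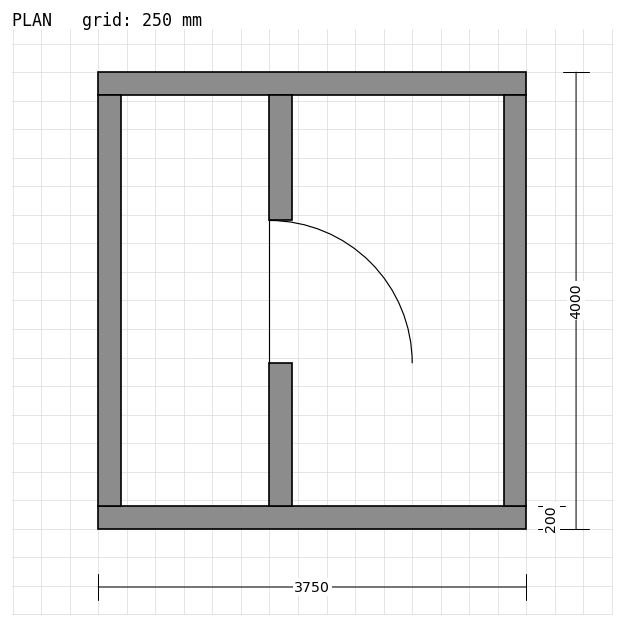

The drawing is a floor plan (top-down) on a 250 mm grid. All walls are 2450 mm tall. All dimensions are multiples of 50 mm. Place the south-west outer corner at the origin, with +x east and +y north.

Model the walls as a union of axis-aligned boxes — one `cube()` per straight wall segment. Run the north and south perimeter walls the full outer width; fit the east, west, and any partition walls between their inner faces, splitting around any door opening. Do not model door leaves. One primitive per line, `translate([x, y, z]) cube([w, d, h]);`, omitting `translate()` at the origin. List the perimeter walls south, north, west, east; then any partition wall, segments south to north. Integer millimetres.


cube([3750, 200, 2450]);
translate([0, 3800, 0]) cube([3750, 200, 2450]);
translate([0, 200, 0]) cube([200, 3600, 2450]);
translate([3550, 200, 0]) cube([200, 3600, 2450]);
translate([1500, 200, 0]) cube([200, 1250, 2450]);
translate([1500, 2700, 0]) cube([200, 1100, 2450]);
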